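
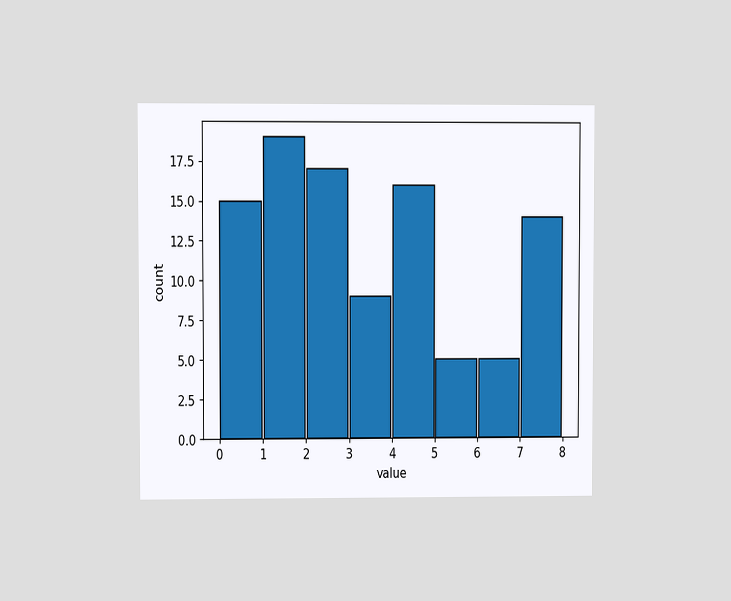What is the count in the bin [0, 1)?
The chart is viewed at a slight angle. The [0, 1) bin has height 15.

15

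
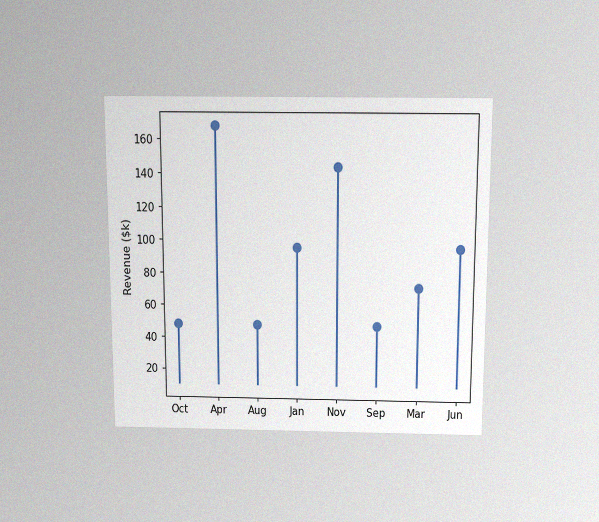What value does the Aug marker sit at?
The chart is viewed slightly from above, with some photo noise. The Aug marker sits at $48k.

$48k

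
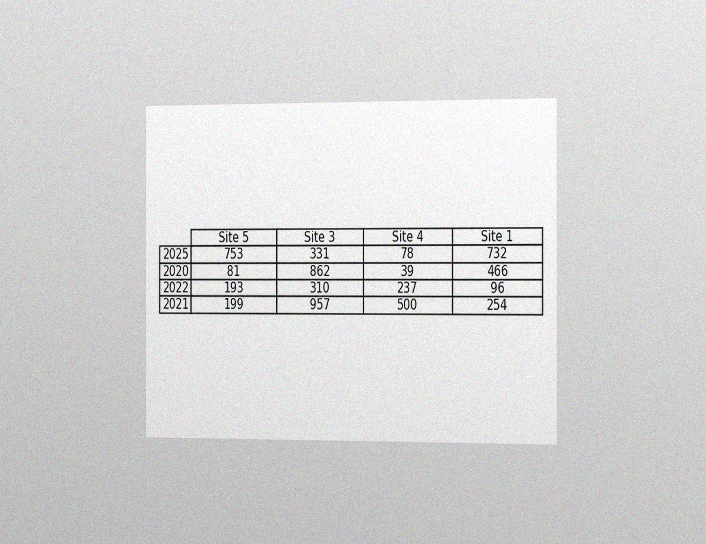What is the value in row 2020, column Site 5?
The chart is viewed slightly from the right, with some photo noise. The (2020, Site 5) cell reads 81.

81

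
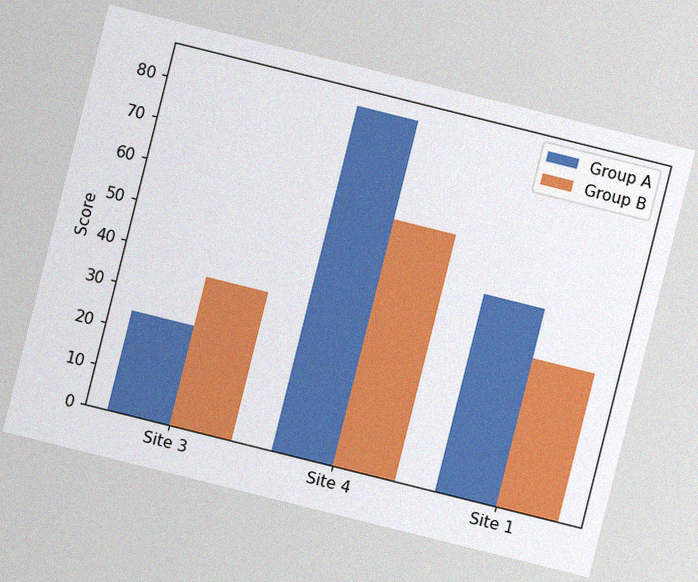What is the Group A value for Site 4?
84

The chart is tilted about 14° clockwise, with some photo noise. The Group A bar at Site 4 reaches 84 on the y-axis.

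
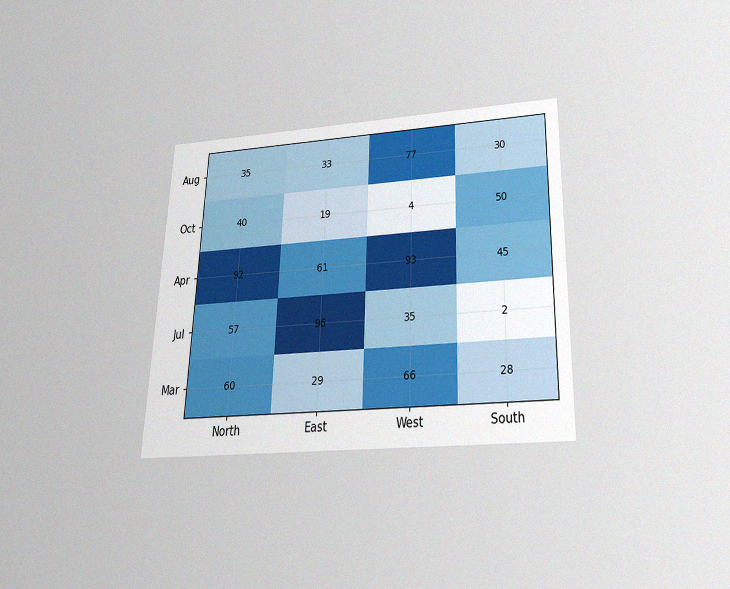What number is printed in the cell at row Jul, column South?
2

The chart is tilted about 2° clockwise and viewed slightly from below, with some photo noise. The (Jul, South) cell reads 2.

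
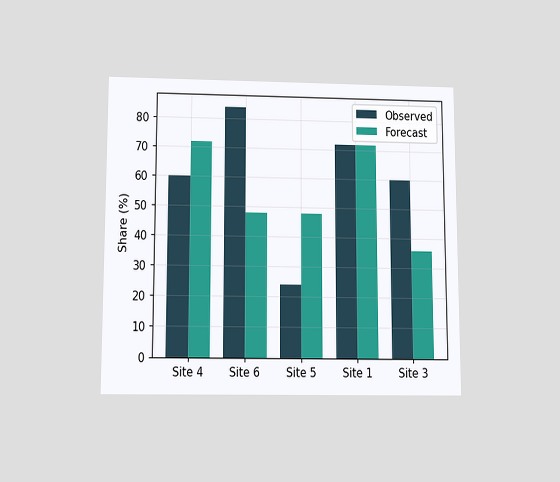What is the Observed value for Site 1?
The chart is viewed slightly from below. The Observed bar at Site 1 reaches 72% on the y-axis.

72%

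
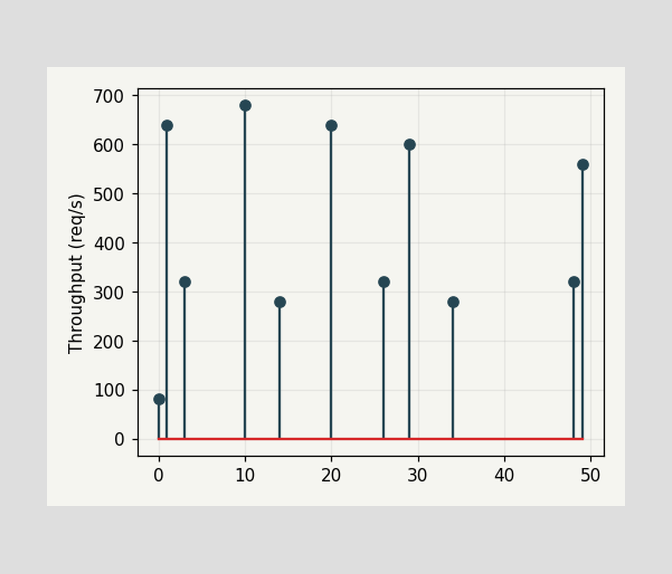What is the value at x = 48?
320req/s

The stem at x=48 reaches 320req/s.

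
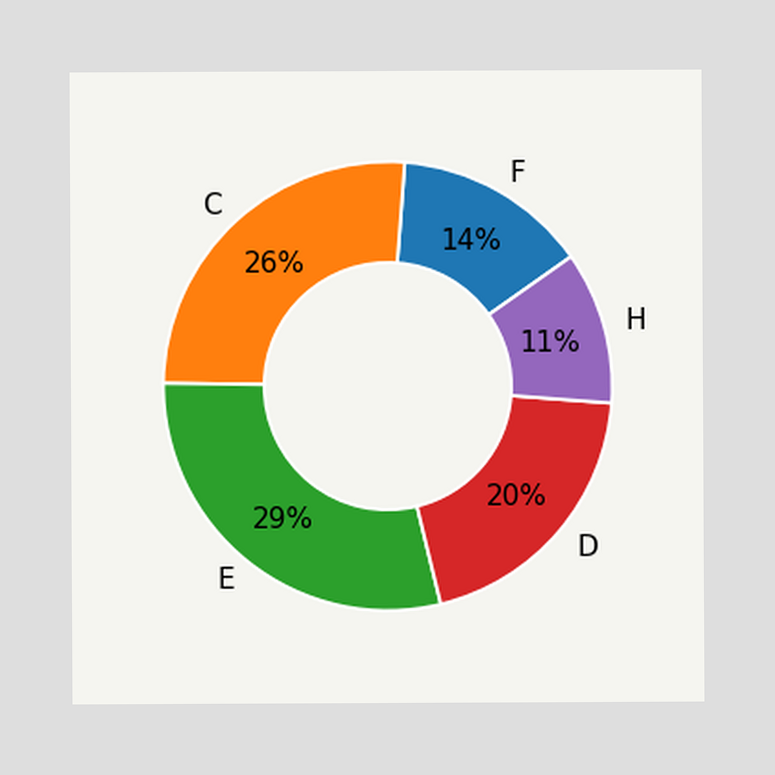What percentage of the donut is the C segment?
The C segment takes up 26% of the ring.

26%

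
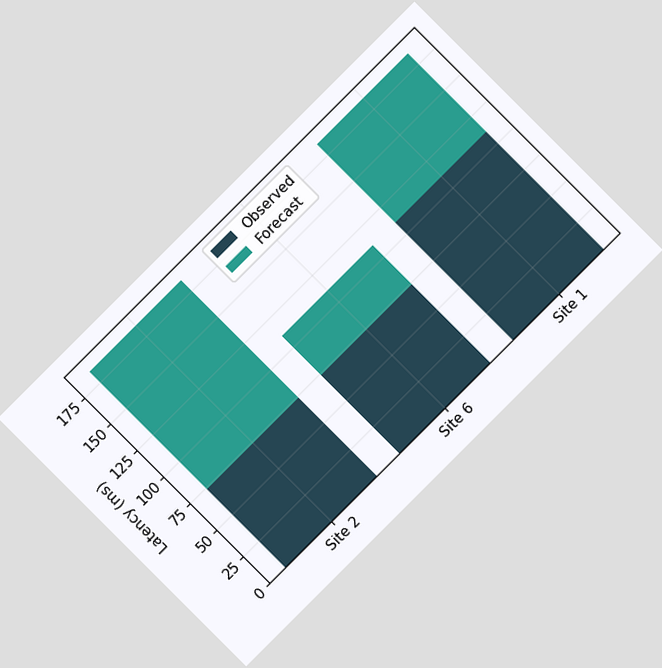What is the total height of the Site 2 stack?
The chart is tilted about 45° counter-clockwise. The Site 2 stack's top reaches 185ms on the y-axis.

185ms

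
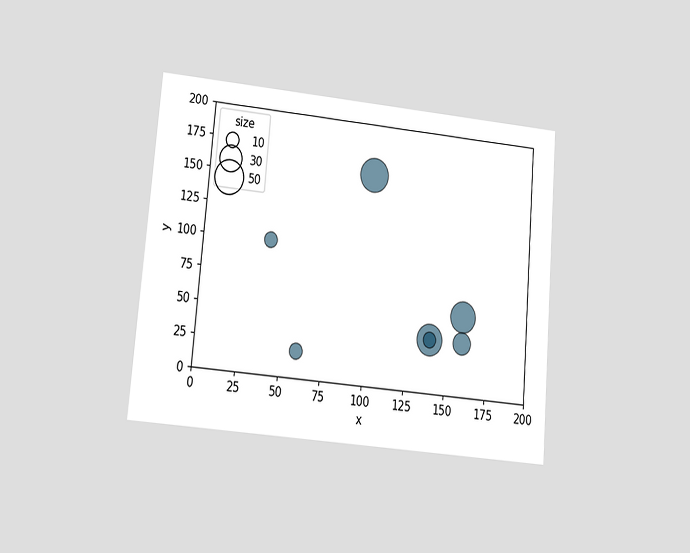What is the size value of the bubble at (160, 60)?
The chart is tilted about 5° clockwise and viewed at a slight angle. Matching the bubble at (160, 60) against the size legend gives 40.

40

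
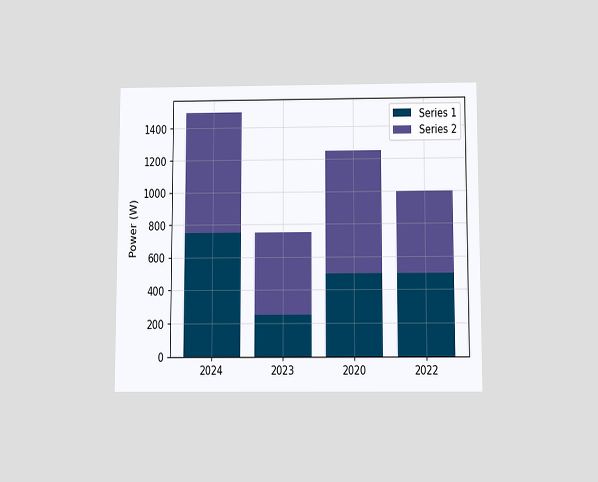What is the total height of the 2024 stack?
The chart is viewed slightly from below. The 2024 stack's top reaches 1500W on the y-axis.

1500W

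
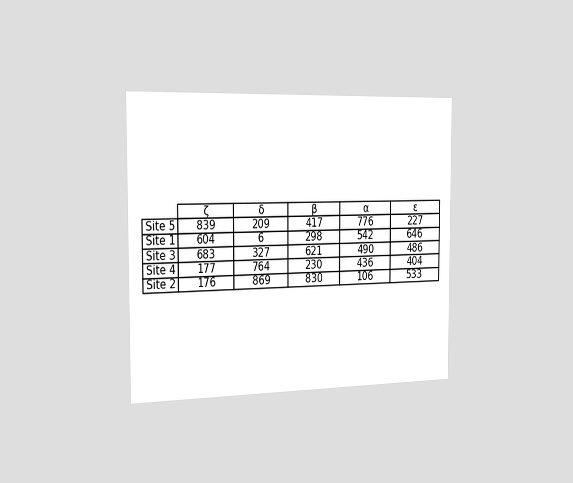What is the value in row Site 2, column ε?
The chart is viewed slightly from the left. The (Site 2, ε) cell reads 533.

533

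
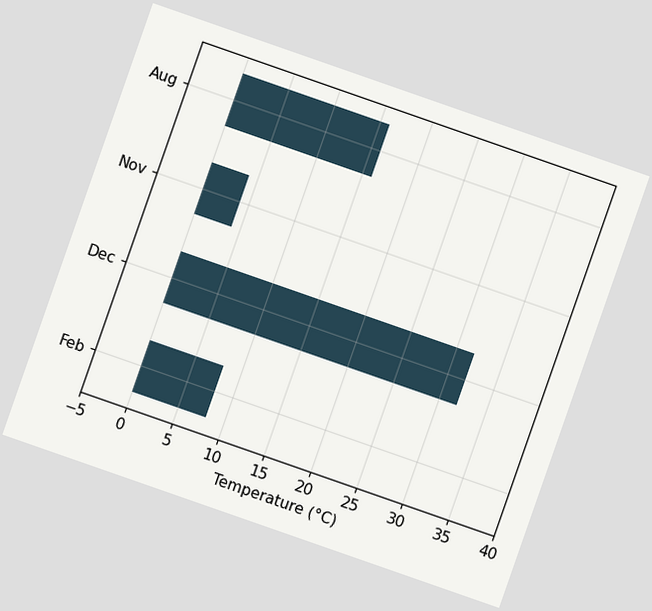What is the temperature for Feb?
8°C

The chart is tilted about 19° clockwise. Reading along the chart's x-axis, the Feb bar reaches 8°C.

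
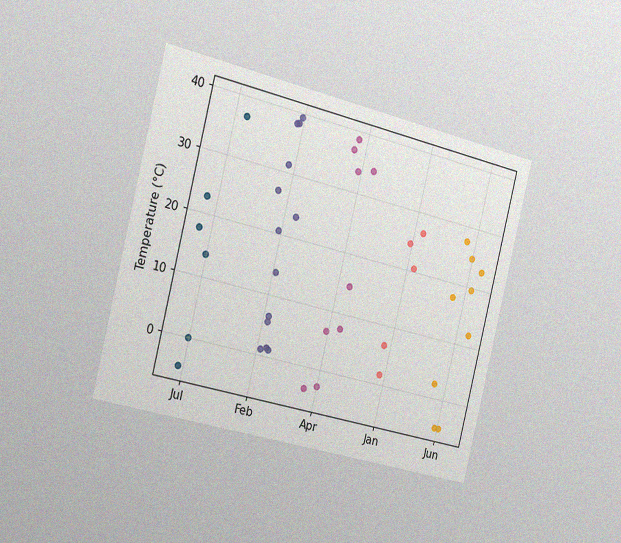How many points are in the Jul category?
6

The chart is tilted about 14° clockwise and viewed slightly from the left, with some photo noise. Counting the markers in the Jul column gives 6.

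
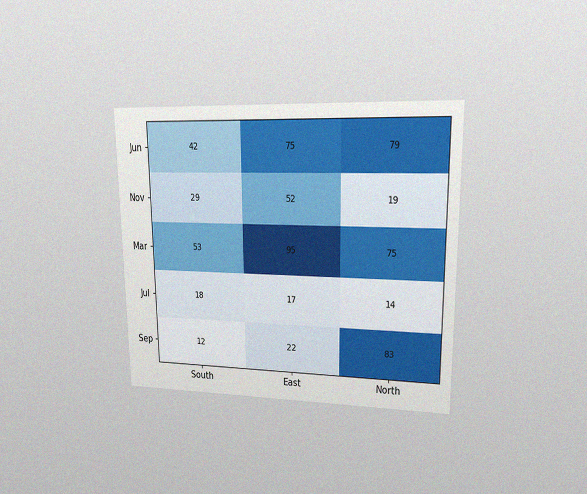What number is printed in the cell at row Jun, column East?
75

The chart is viewed at a slight angle, with some photo noise. The (Jun, East) cell reads 75.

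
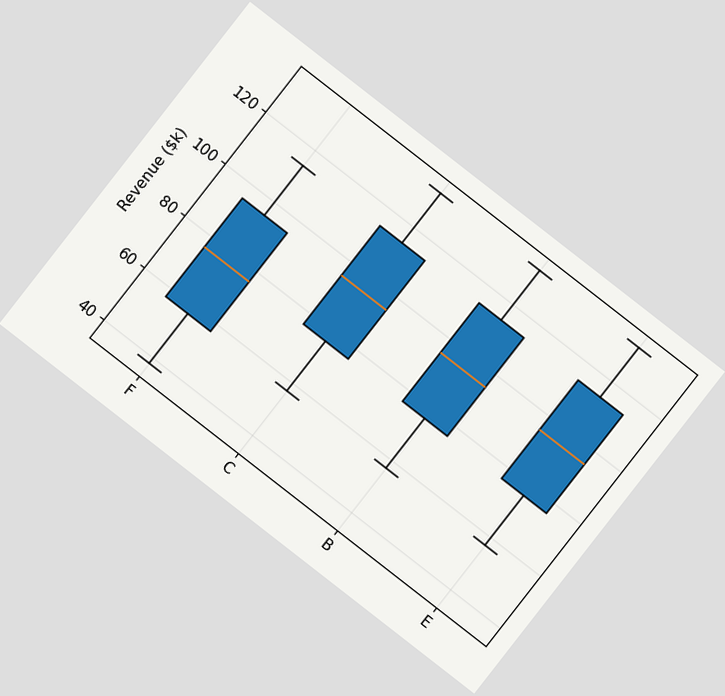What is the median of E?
The chart is tilted about 38° clockwise. The median line in the E box sits at $95k.

$95k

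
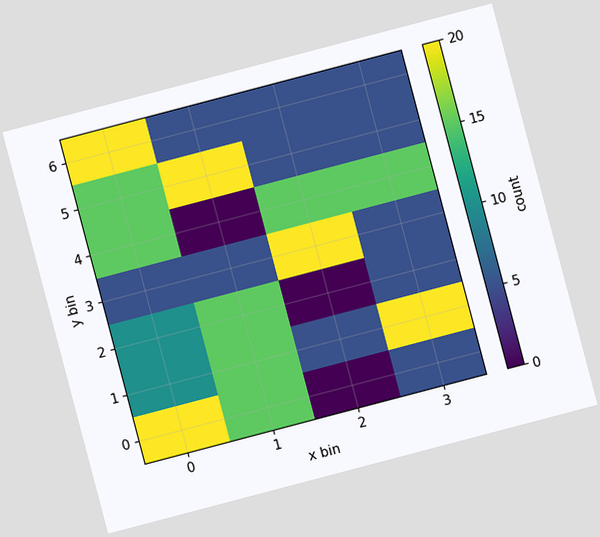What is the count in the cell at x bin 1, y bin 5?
The chart is tilted about 15° counter-clockwise. Matching the cell (1, 5) against the colorbar gives 20.

20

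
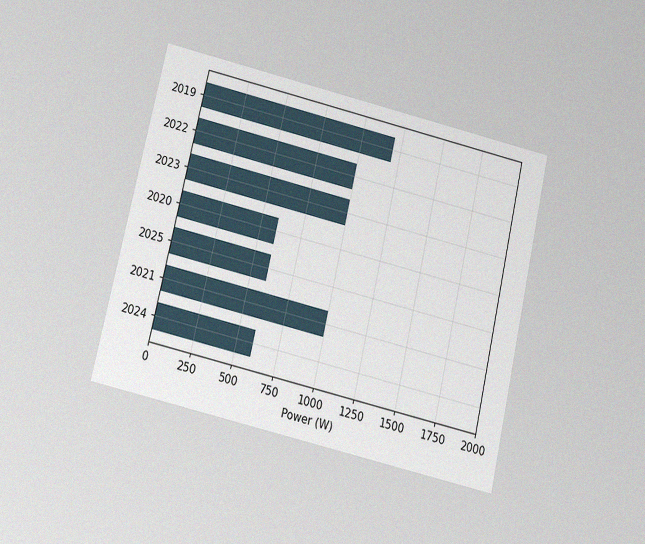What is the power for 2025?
600W

The chart is tilted about 13° clockwise and viewed slightly from below, with some photo noise. Reading along the chart's x-axis, the 2025 bar reaches 600W.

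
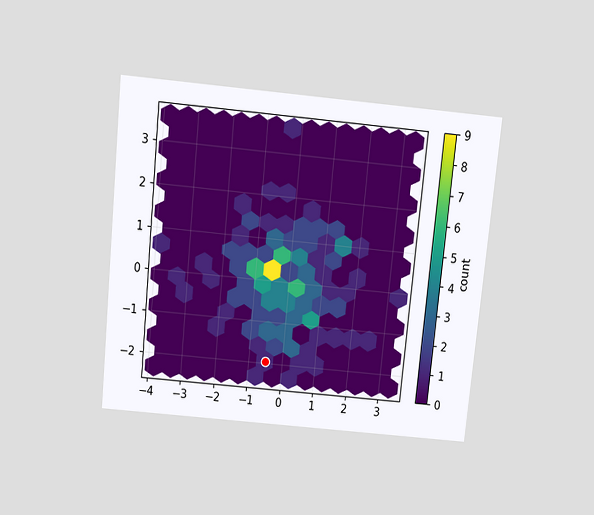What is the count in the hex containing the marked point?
1

The chart is tilted about 6° clockwise and viewed slightly from above. The marked hex reads 1 on the colorbar.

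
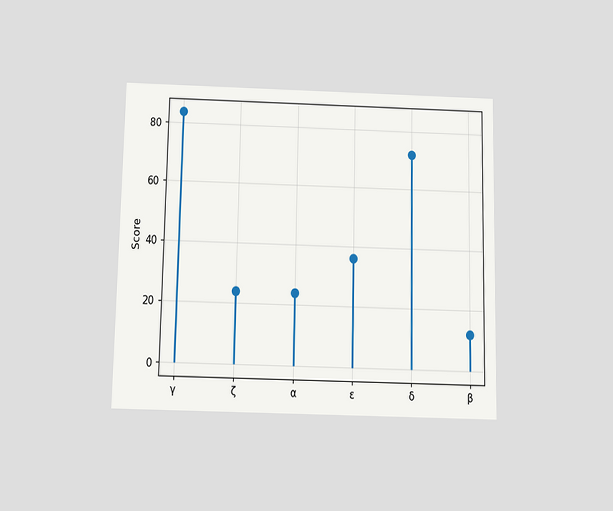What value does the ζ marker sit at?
The chart is viewed slightly from below. The ζ marker sits at 24.

24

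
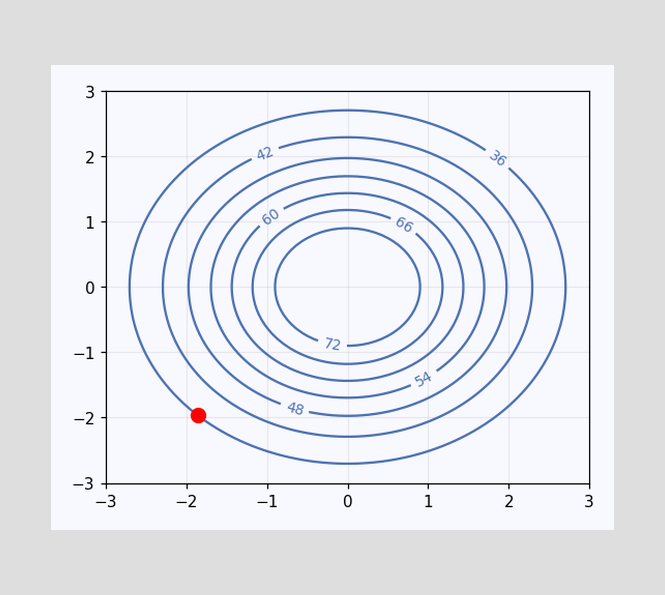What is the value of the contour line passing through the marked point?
36

The marked point sits on the contour labelled 36.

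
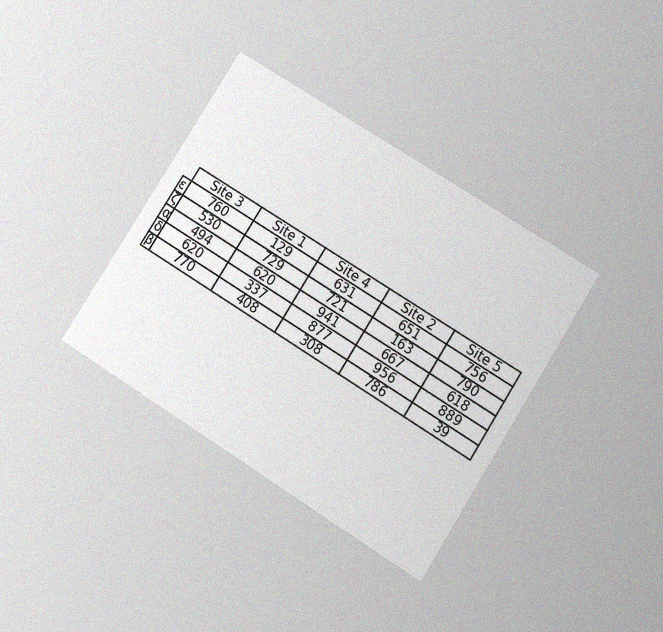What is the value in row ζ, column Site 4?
The chart is tilted about 32° clockwise and viewed slightly from below, with some photo noise. The (ζ, Site 4) cell reads 721.

721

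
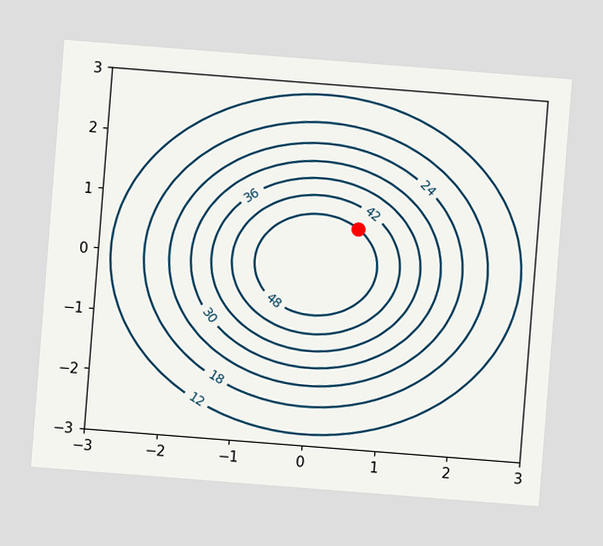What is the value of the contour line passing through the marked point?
The chart is tilted about 4° clockwise. The marked point sits on the contour labelled 48.

48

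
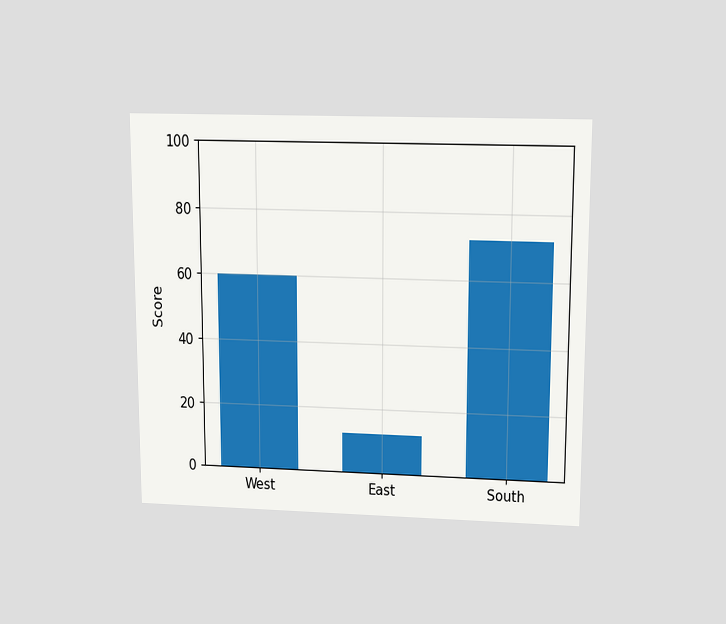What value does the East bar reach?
The chart is viewed slightly from above. Reading along the chart's y-axis, the East bar reaches 12.

12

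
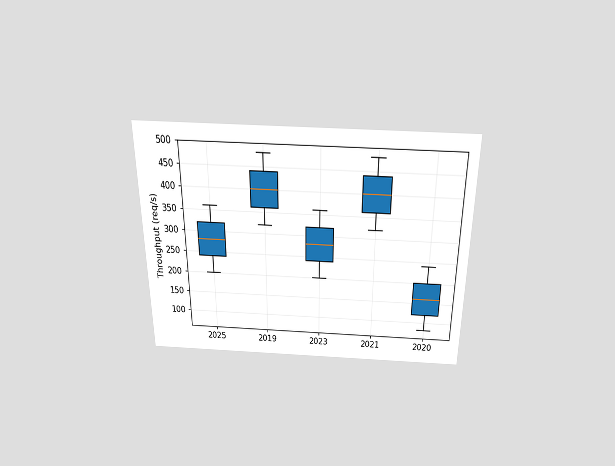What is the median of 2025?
280req/s

The chart is viewed slightly from above. The median line in the 2025 box sits at 280req/s.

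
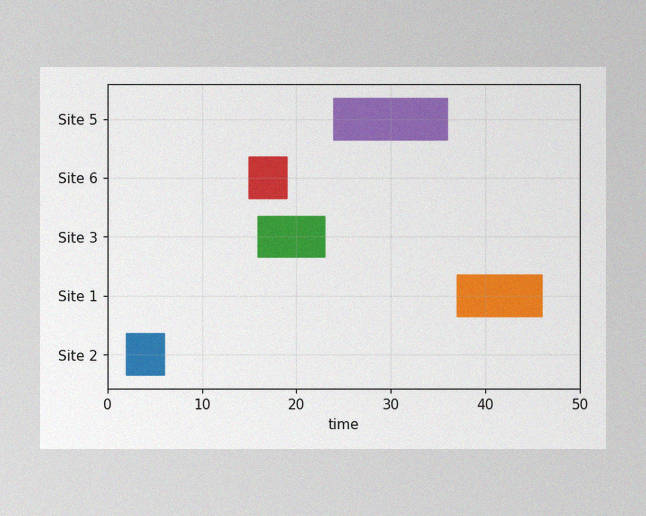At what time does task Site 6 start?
15

The image has some photo noise and uneven lighting. The Site 6 bar begins at t=15.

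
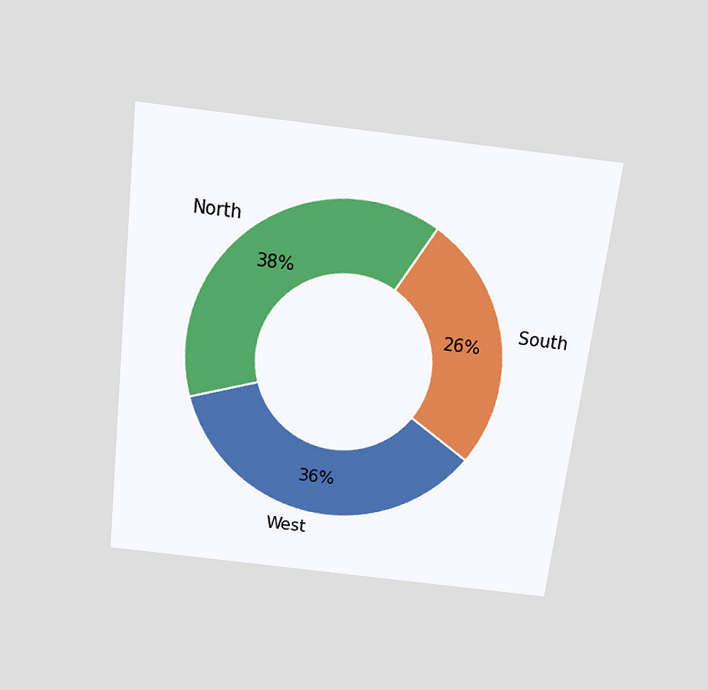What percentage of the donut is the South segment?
26%

The chart is tilted about 7° clockwise and viewed slightly from above. The South segment takes up 26% of the ring.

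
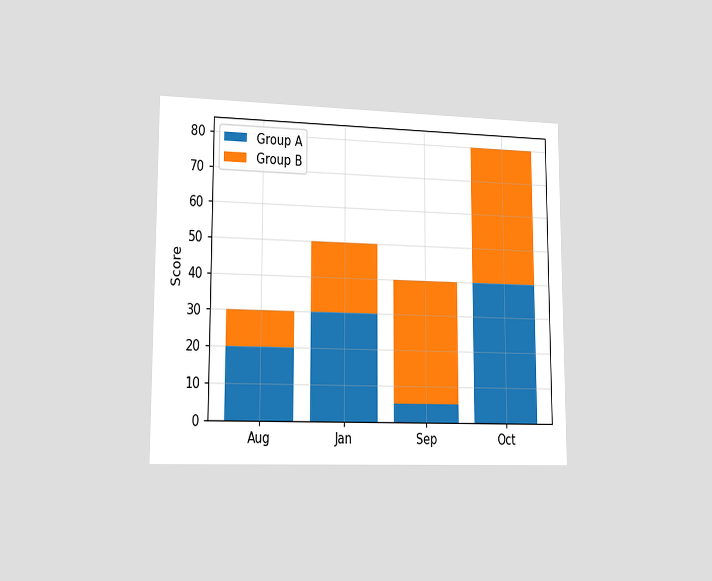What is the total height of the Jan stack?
50

The chart is viewed slightly from the left. The Jan stack's top reaches 50 on the y-axis.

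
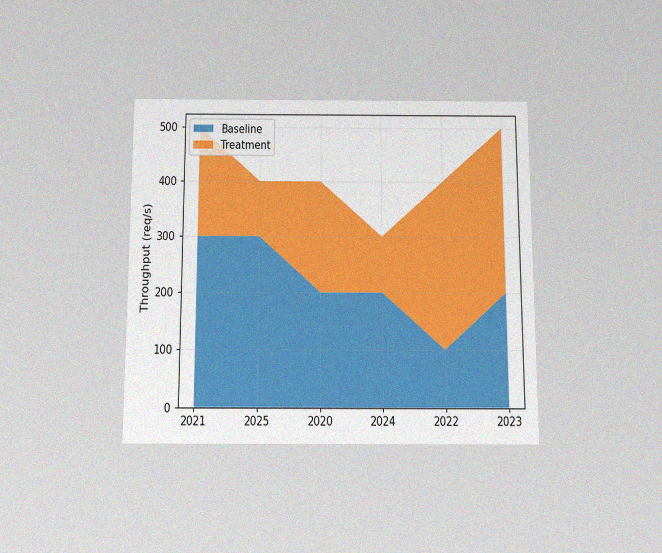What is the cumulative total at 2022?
400req/s

The chart is viewed slightly from below, with some photo noise. The stacked total at 2022 reaches 400req/s.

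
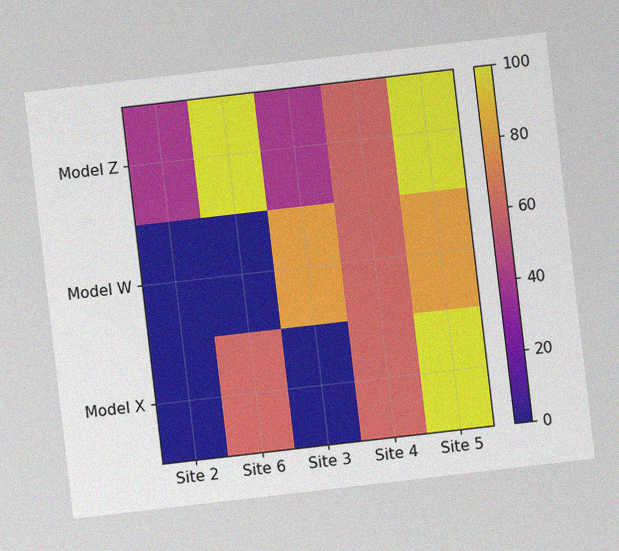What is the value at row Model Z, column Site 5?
100

The chart is tilted about 7° counter-clockwise, with some photo noise. Matching cell (Model Z, Site 5) against the colorbar gives 100.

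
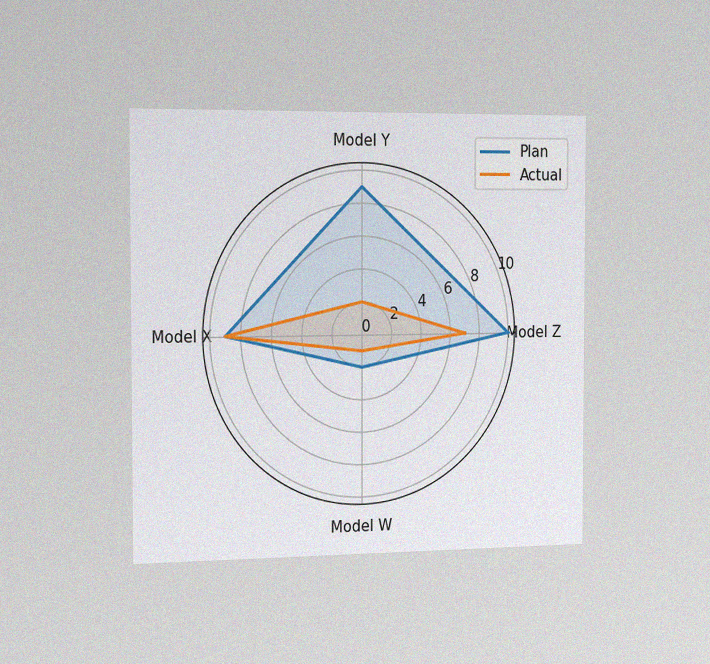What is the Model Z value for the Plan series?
10

The chart is viewed slightly from the left, with some photo noise. On the Model Z axis, Plan reaches 10.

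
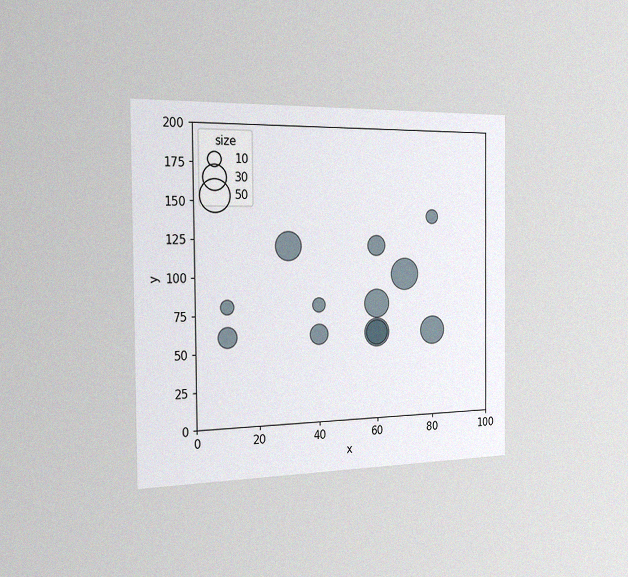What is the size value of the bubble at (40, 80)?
10

The chart is viewed slightly from the left, with some photo noise. Matching the bubble at (40, 80) against the size legend gives 10.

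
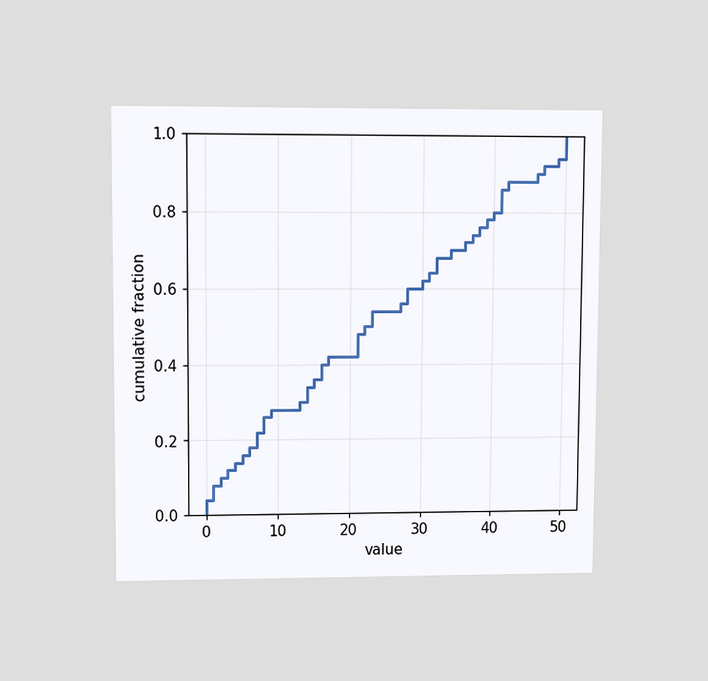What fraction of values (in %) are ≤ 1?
The chart is viewed at a slight angle. At x=1 the ECDF step is at 8%.

8%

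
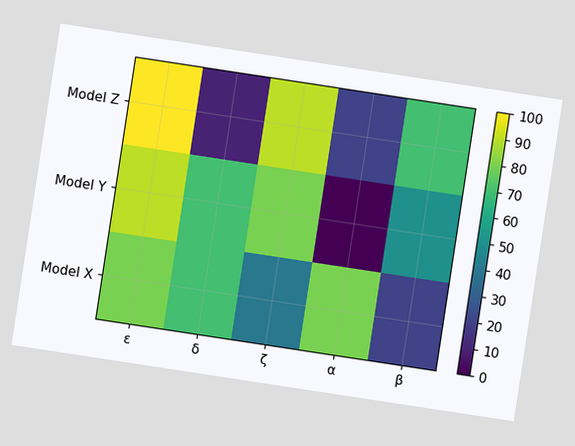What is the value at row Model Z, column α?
The chart is tilted about 9° clockwise. Matching cell (Model Z, α) against the colorbar gives 20.

20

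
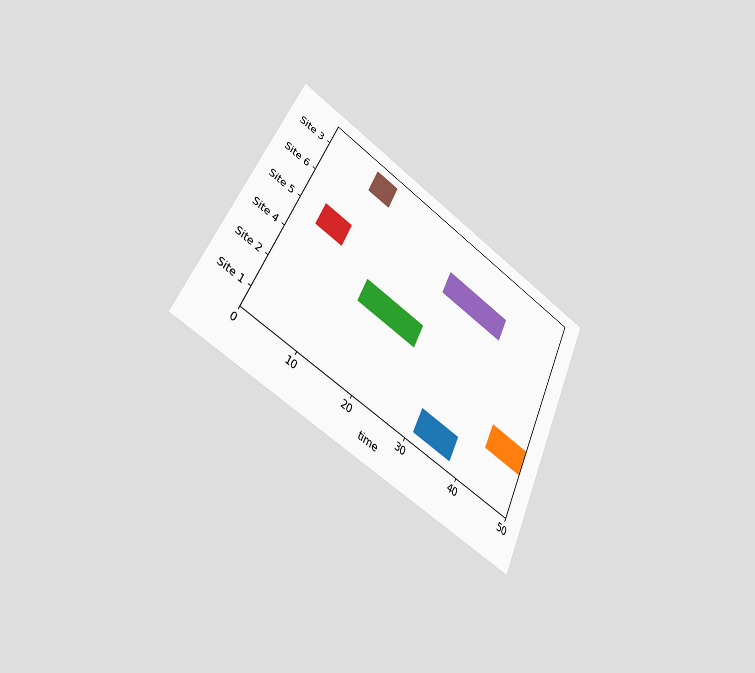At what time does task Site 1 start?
The chart is tilted about 25° clockwise and viewed slightly from the left. The Site 1 bar begins at t=31.

31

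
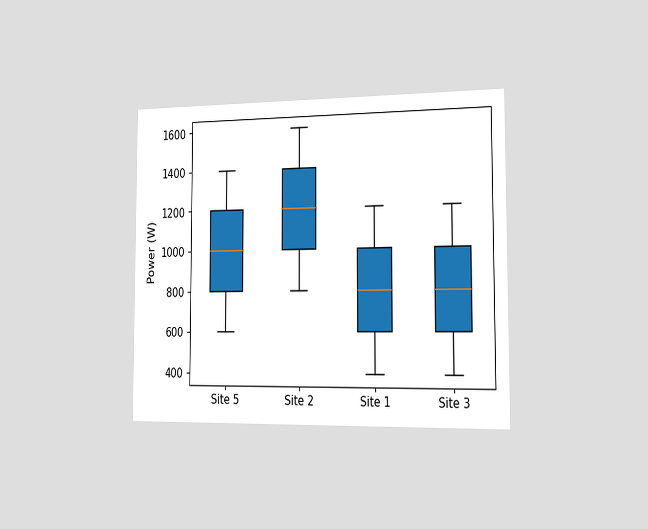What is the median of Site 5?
The chart is viewed slightly from the right. The median line in the Site 5 box sits at 1000W.

1000W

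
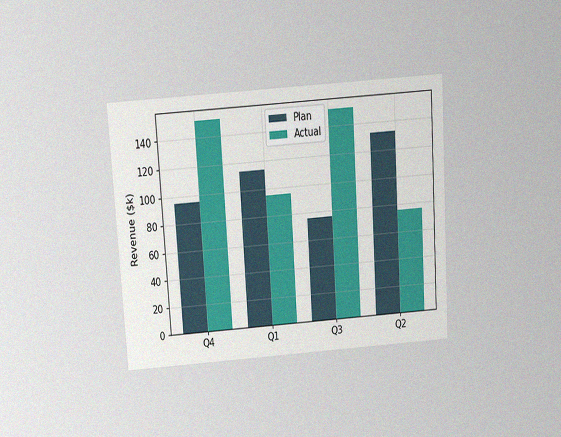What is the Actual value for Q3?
The chart is tilted about 4° counter-clockwise and viewed slightly from above, with some photo noise. The Actual bar at Q3 reaches $152k on the y-axis.

$152k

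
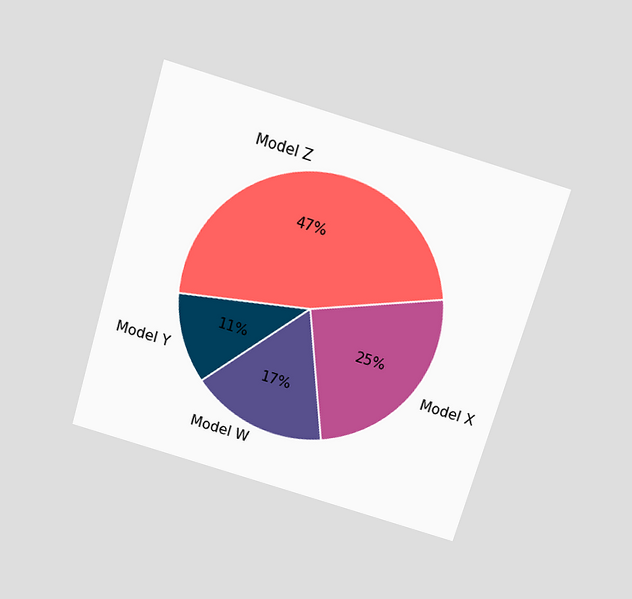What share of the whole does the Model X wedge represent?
25%

The chart is tilted about 17° clockwise and viewed slightly from above. The Model X slice takes up 25% of the pie.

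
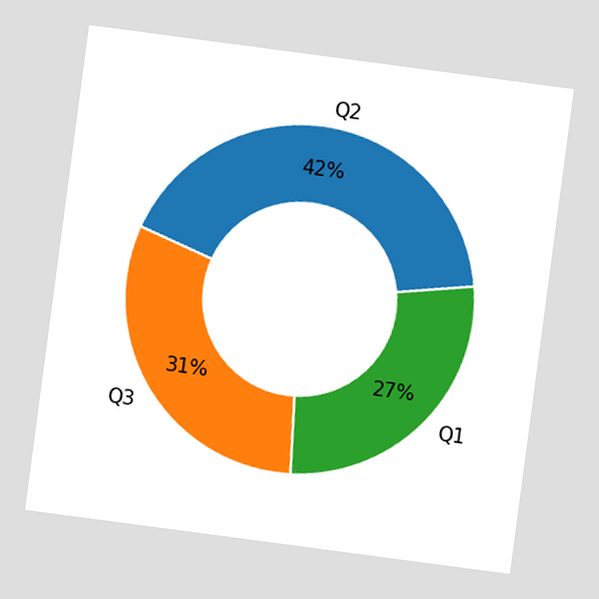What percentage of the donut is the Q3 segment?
31%

The chart is tilted about 8° clockwise. The Q3 segment takes up 31% of the ring.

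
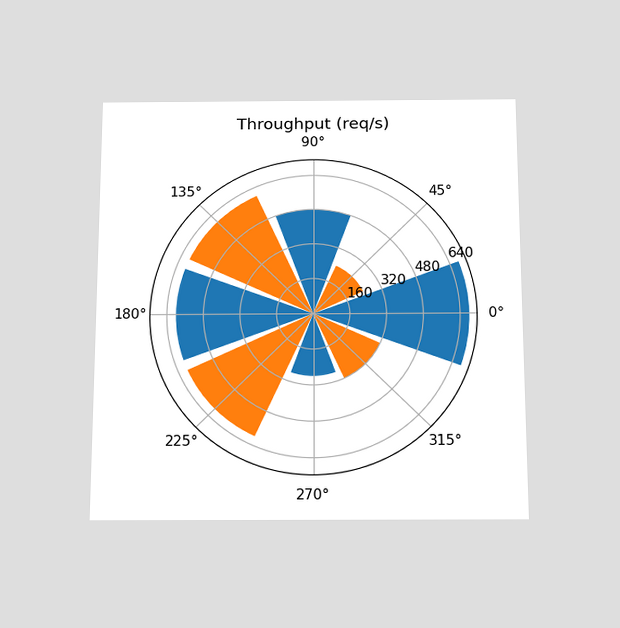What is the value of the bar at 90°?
The chart is viewed slightly from below. The bar at 90° reaches 480req/s on the radial axis.

480req/s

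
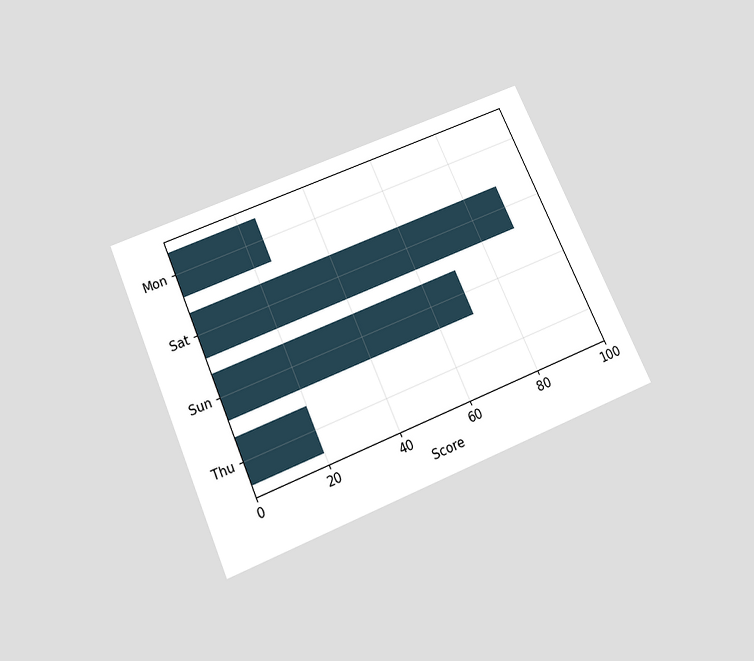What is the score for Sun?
70

The chart is tilted about 24° counter-clockwise and viewed slightly from below. Reading along the chart's x-axis, the Sun bar reaches 70.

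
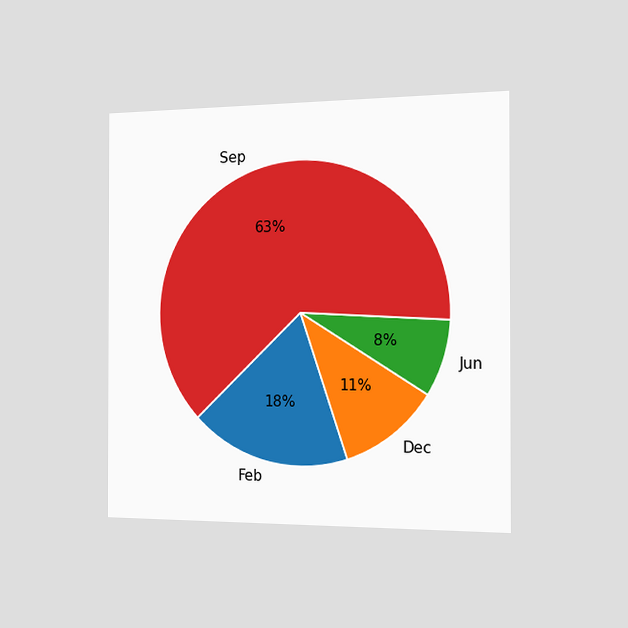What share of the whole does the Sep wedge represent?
The chart is viewed slightly from the right. The Sep slice takes up 63% of the pie.

63%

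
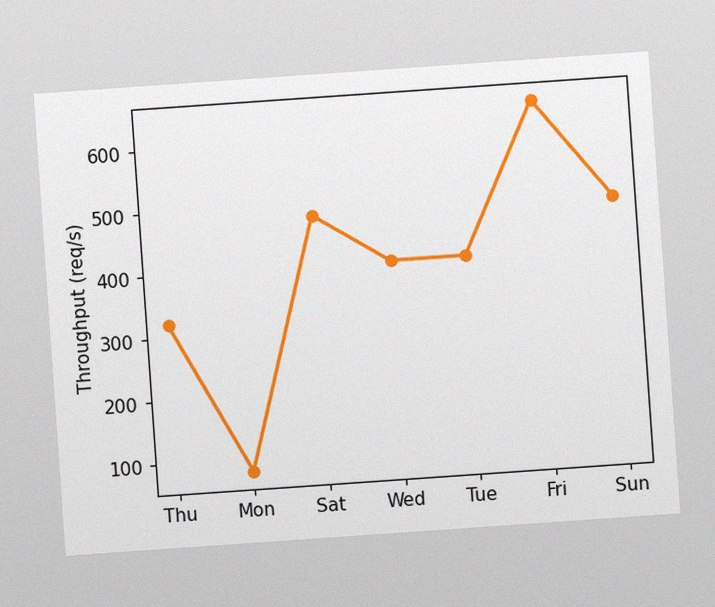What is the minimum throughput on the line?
80req/s

The chart is tilted about 4° counter-clockwise, with some photo noise. The lowest point is at Mon, and reading across to the y-axis gives 80req/s.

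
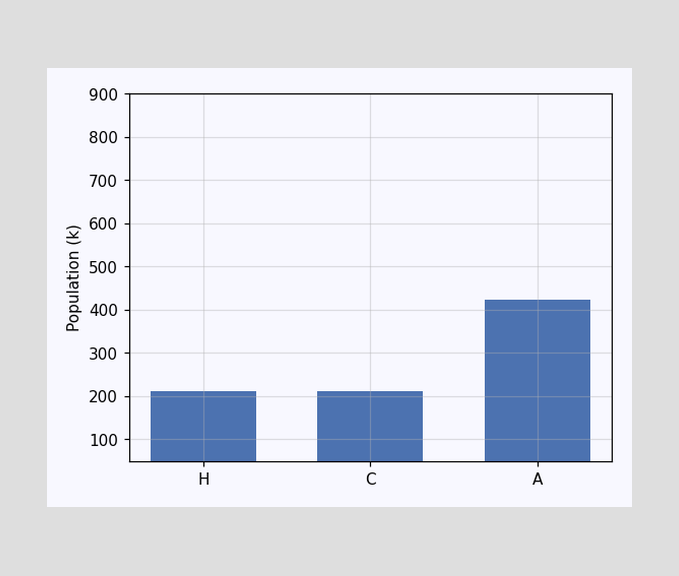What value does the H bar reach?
Reading along the chart's y-axis, the H bar reaches 212k.

212k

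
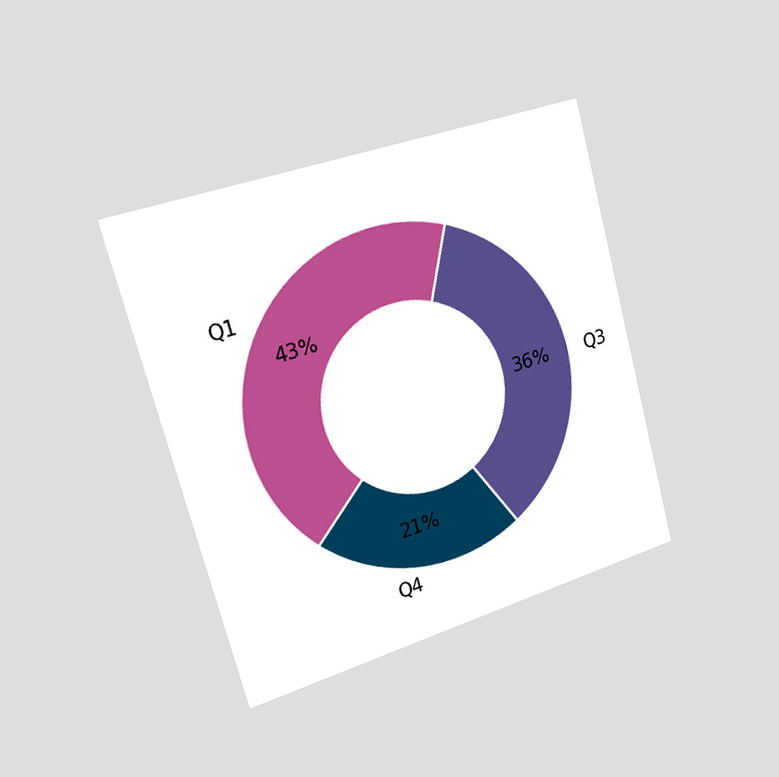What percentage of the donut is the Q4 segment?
The chart is tilted about 15° counter-clockwise and viewed slightly from the left. The Q4 segment takes up 21% of the ring.

21%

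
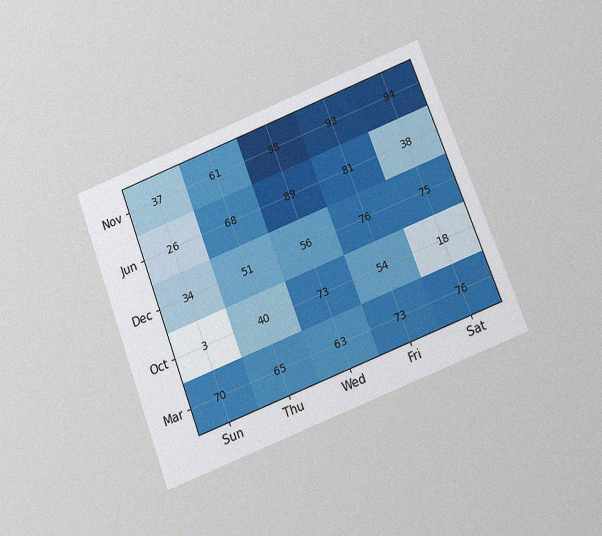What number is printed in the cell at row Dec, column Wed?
56

The chart is tilted about 21° counter-clockwise and viewed slightly from below, with some photo noise. The (Dec, Wed) cell reads 56.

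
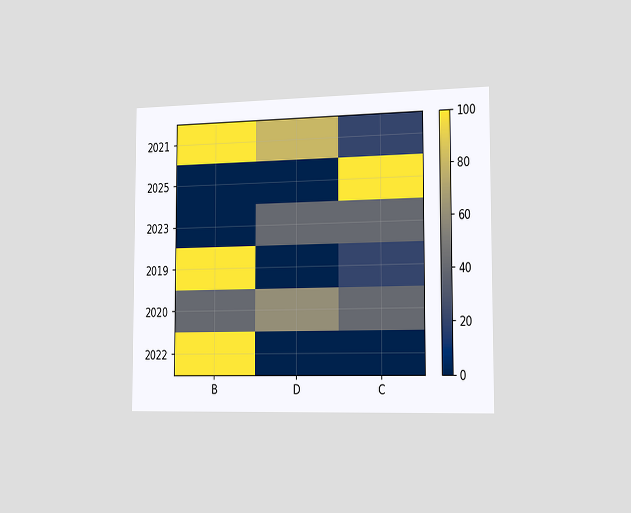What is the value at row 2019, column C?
The chart is viewed slightly from the right. Matching cell (2019, C) against the colorbar gives 20.

20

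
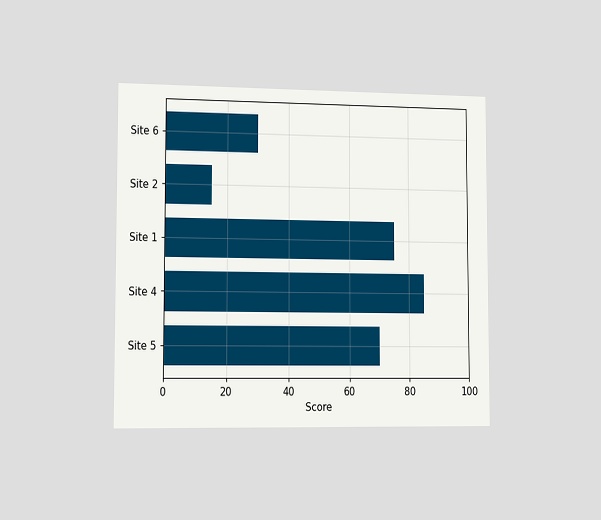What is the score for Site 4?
85

The chart is viewed slightly from the left. Reading along the chart's x-axis, the Site 4 bar reaches 85.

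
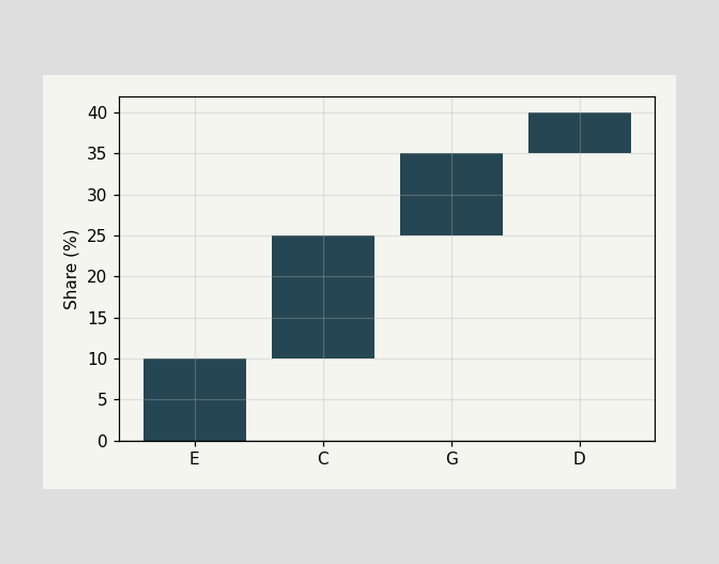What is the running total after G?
After G the running total reaches 35%.

35%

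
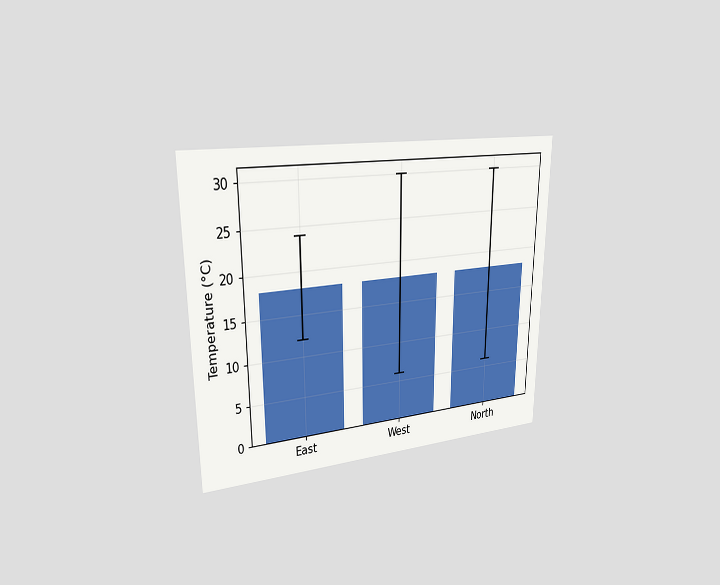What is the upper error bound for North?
The chart is viewed slightly from the left. The North bar's upper whisker reaches 30°C.

30°C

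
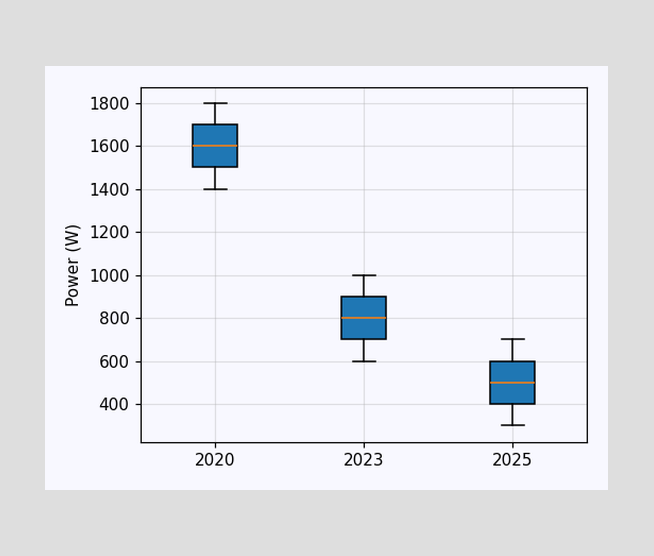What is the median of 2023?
800W

The median line in the 2023 box sits at 800W.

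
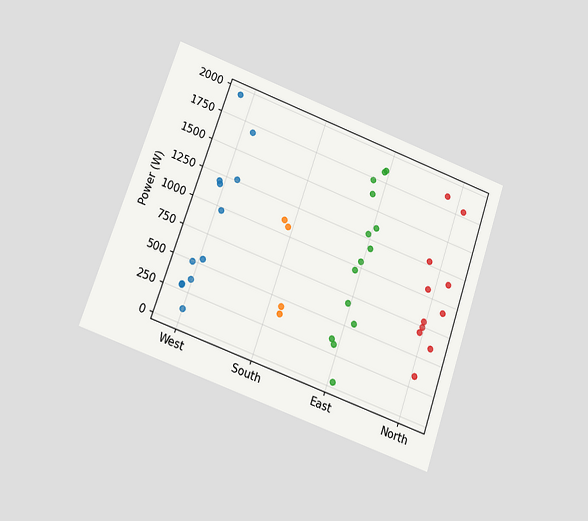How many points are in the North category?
11

The chart is tilted about 19° clockwise and viewed slightly from below. Counting the markers in the North column gives 11.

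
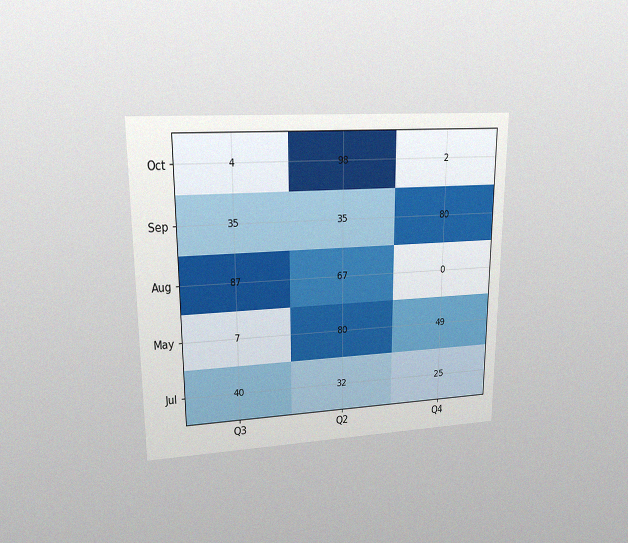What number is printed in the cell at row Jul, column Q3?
40

The chart is viewed at a slight angle, with some photo noise. The (Jul, Q3) cell reads 40.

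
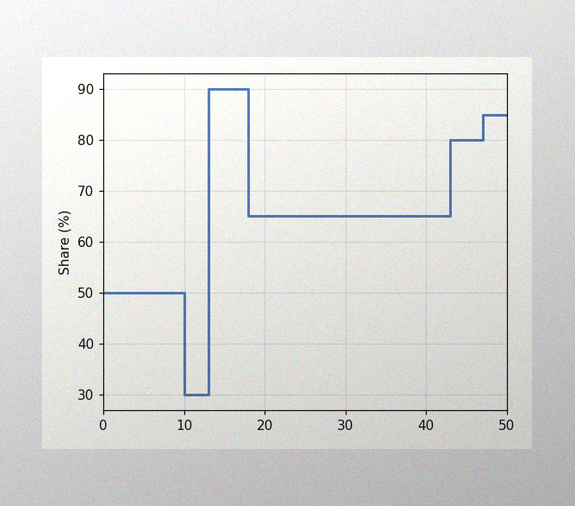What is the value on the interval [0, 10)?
50%

The image has some photo noise and uneven lighting. On [0, 10) the step sits at 50%.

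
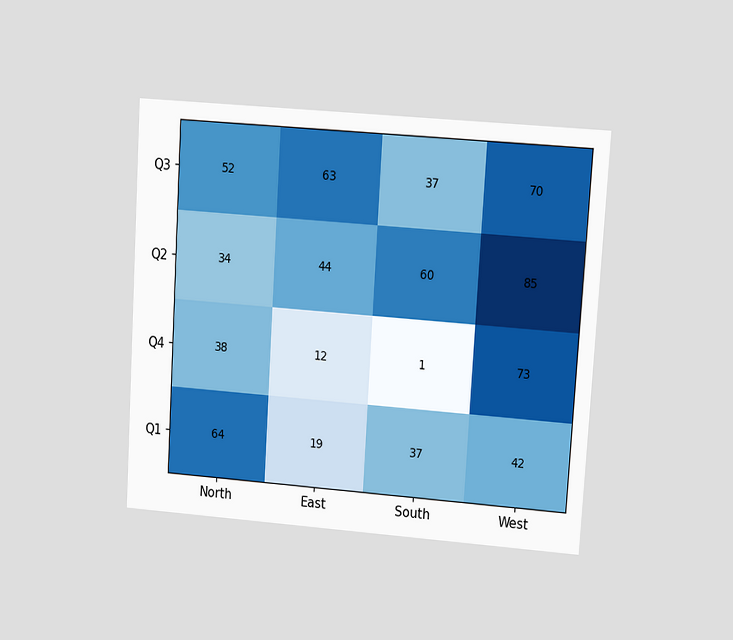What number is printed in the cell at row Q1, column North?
64

The chart is tilted about 4° clockwise and viewed at a slight angle. The (Q1, North) cell reads 64.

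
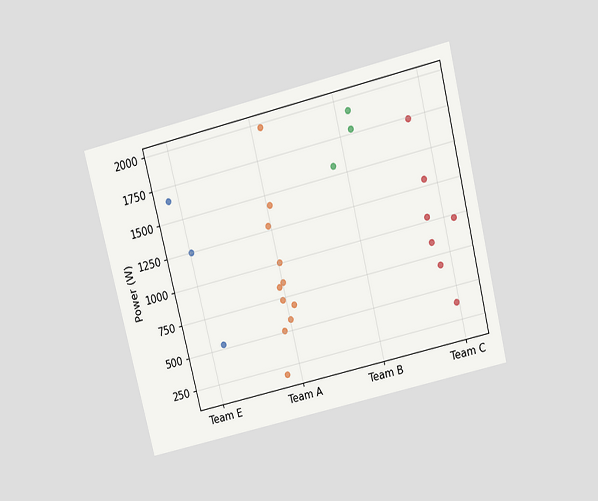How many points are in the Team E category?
3

The chart is tilted about 14° counter-clockwise and viewed slightly from above. Counting the markers in the Team E column gives 3.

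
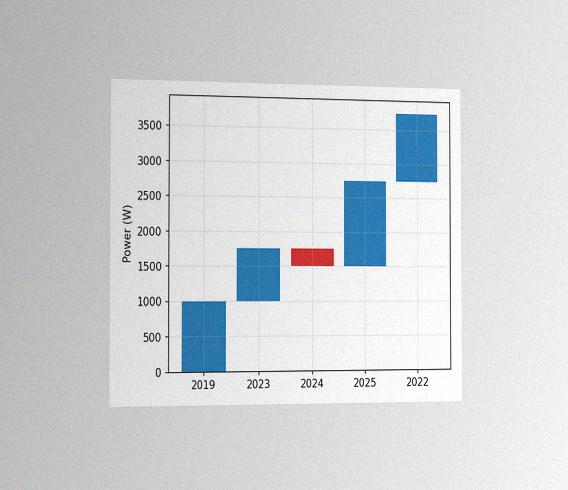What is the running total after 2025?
The chart is viewed slightly from the left, with some photo noise. After 2025 the running total reaches 2750W.

2750W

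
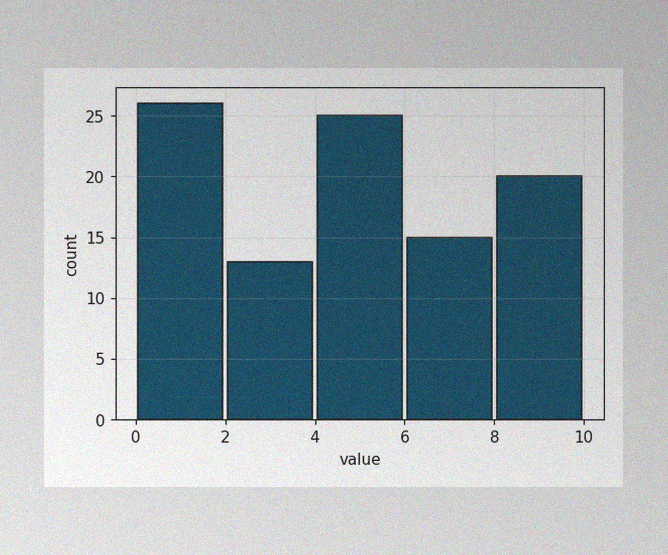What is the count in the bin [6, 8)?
The image has some photo noise and uneven lighting. The [6, 8) bin has height 15.

15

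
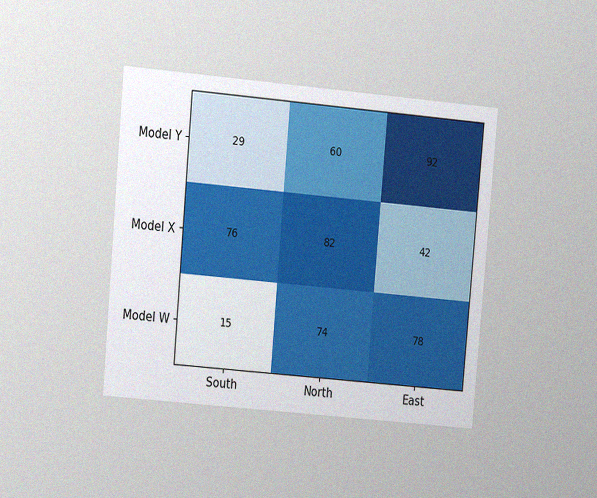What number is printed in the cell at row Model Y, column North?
The chart is tilted about 5° clockwise and viewed at a slight angle, with some photo noise. The (Model Y, North) cell reads 60.

60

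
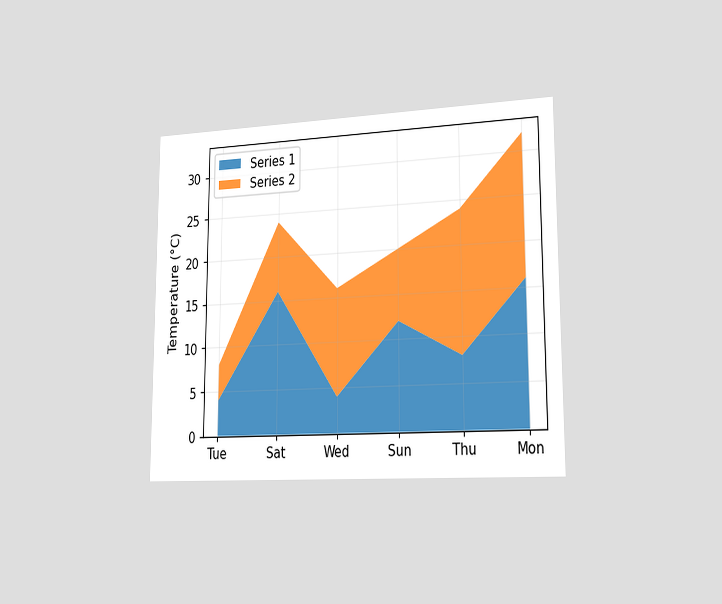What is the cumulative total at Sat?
The chart is viewed slightly from the right. The stacked total at Sat reaches 24°C.

24°C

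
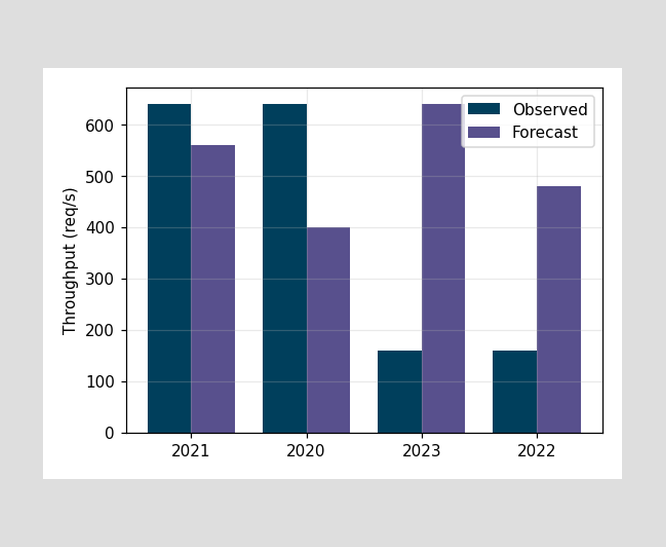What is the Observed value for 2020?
The Observed bar at 2020 reaches 640req/s on the y-axis.

640req/s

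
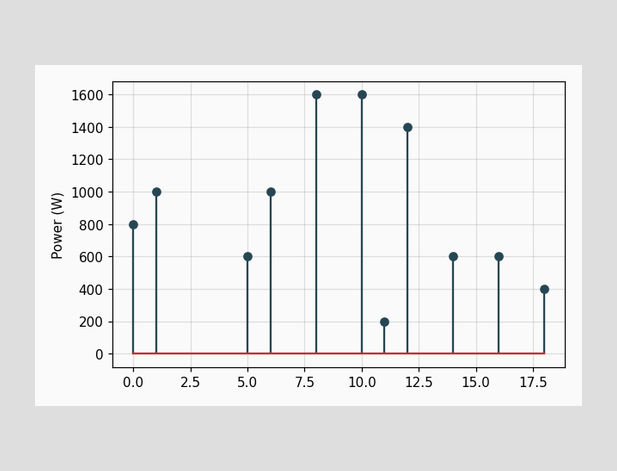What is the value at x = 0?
The stem at x=0 reaches 800W.

800W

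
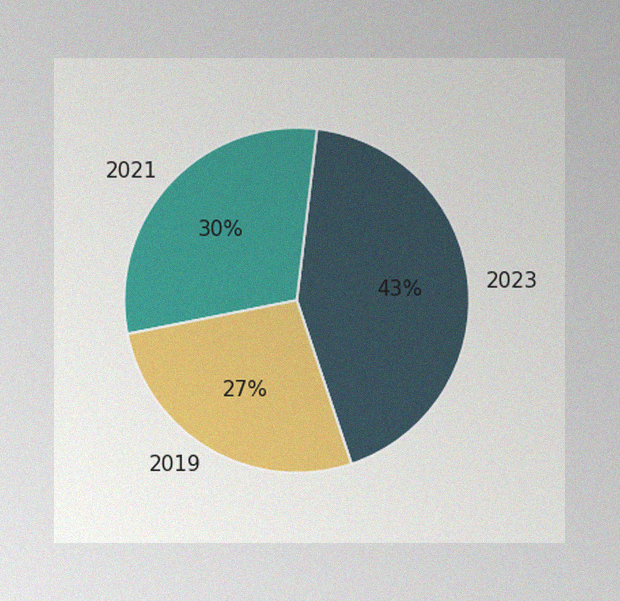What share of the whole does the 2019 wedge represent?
27%

The image has some photo noise and uneven lighting. The 2019 slice takes up 27% of the pie.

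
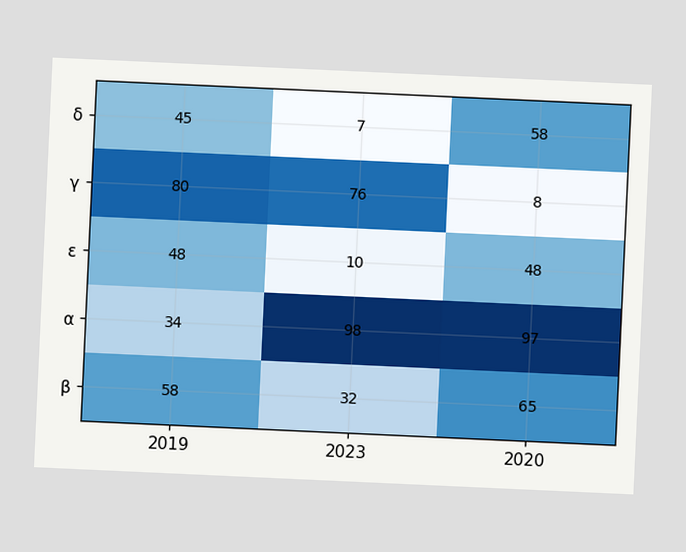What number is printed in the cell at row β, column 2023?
The chart is tilted about 3° clockwise. The (β, 2023) cell reads 32.

32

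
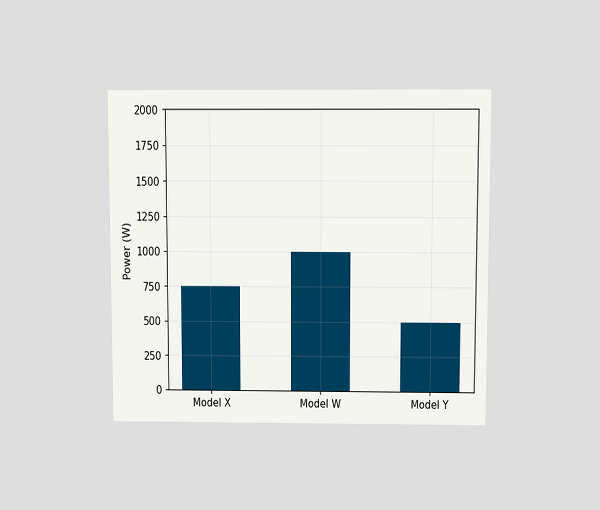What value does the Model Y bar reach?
500W

The chart is viewed slightly from above. Reading along the chart's y-axis, the Model Y bar reaches 500W.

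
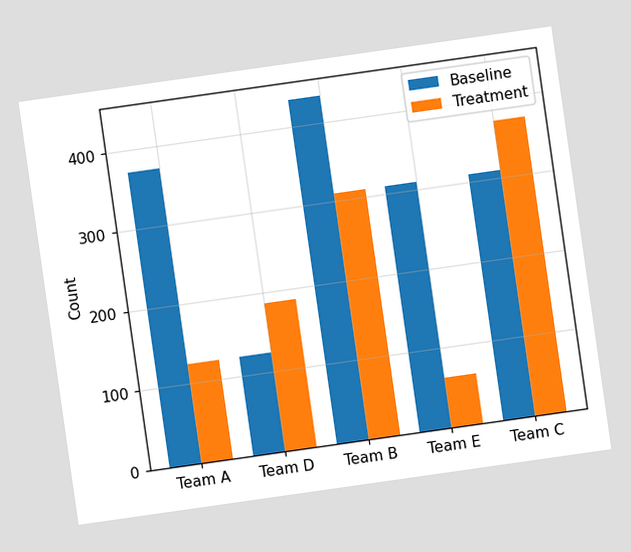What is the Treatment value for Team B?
The chart is tilted about 8° counter-clockwise. The Treatment bar at Team B reaches 310 on the y-axis.

310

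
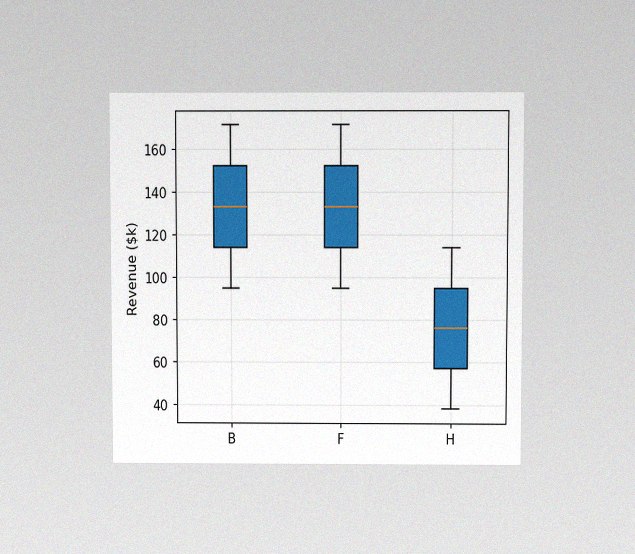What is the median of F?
The chart is viewed slightly from above, with some photo noise. The median line in the F box sits at $133k.

$133k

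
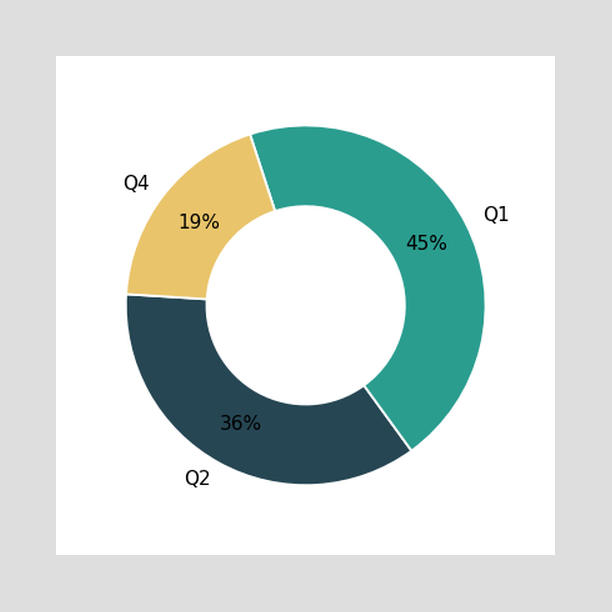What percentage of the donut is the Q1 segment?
45%

The Q1 segment takes up 45% of the ring.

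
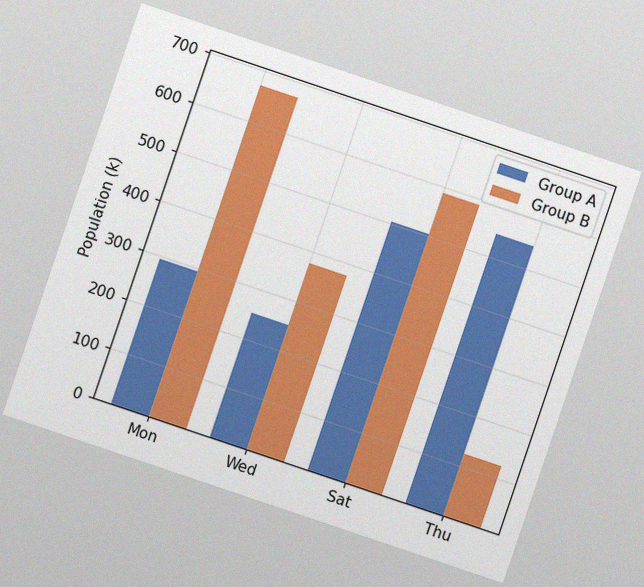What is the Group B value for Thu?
126k

The chart is tilted about 19° clockwise, with some photo noise. The Group B bar at Thu reaches 126k on the y-axis.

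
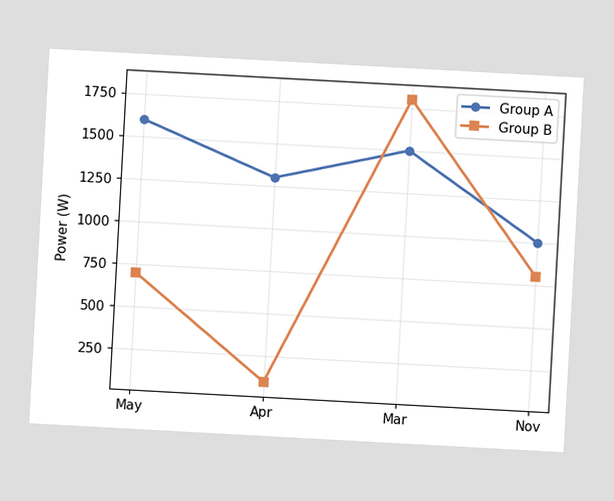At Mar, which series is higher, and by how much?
The chart is tilted about 3° clockwise. At Mar, Group B sits above the other line by 300W.

Group B, by 300W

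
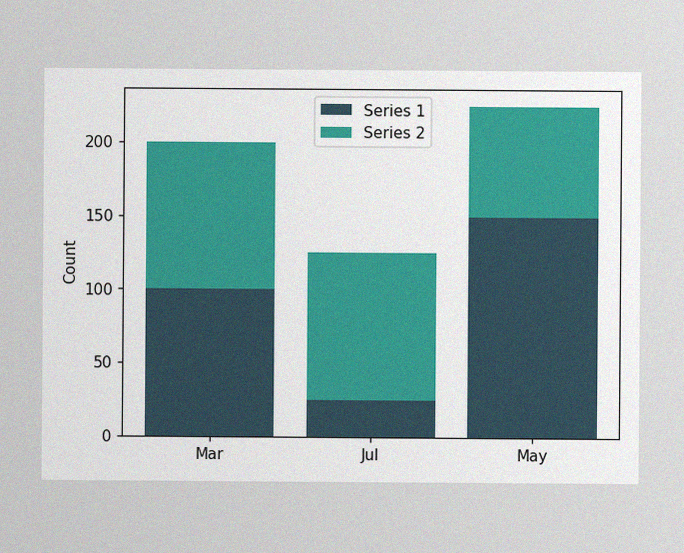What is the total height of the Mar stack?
The image has some photo noise and uneven lighting. The Mar stack's top reaches 200 on the y-axis.

200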